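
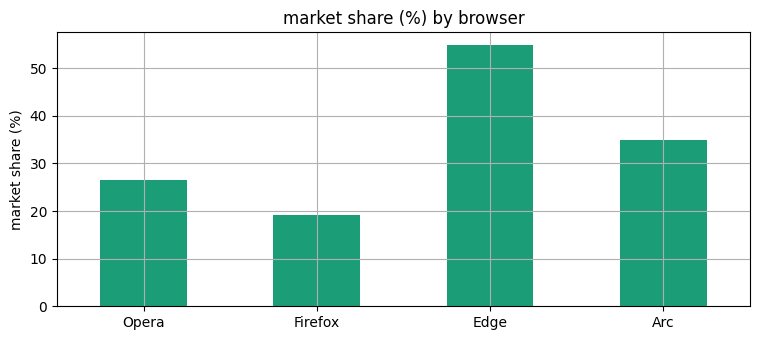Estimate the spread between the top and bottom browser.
Max Edge ≈ 55, min Firefox ≈ 20; range ≈ 35.

≈ 35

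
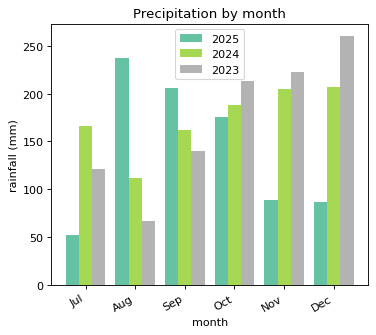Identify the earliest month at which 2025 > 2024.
Jul: 2025 ≈ 50 vs 2024 ≈ 175 (not yet); Aug: 2025 ≈ 225 vs 2024 ≈ 100 (first crossover).

Aug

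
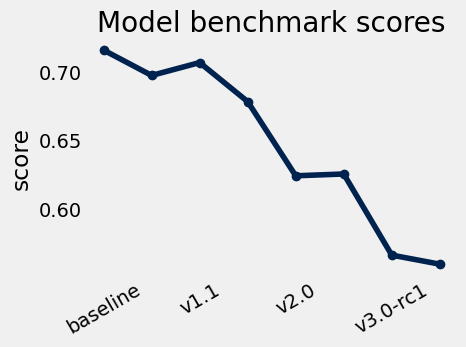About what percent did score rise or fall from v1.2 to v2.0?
≈ -8.8%

v1.2 ≈ 0.68, v2.0 ≈ 0.62; (0.62 − 0.68) / 0.68 ≈ -8.8%.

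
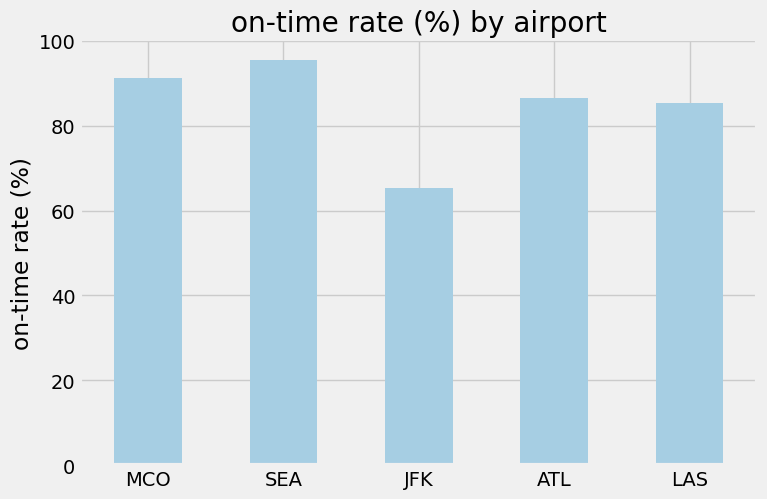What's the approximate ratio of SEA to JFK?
≈ 1.43×

SEA ≈ 100, JFK ≈ 70; 100/70 ≈ 1.43.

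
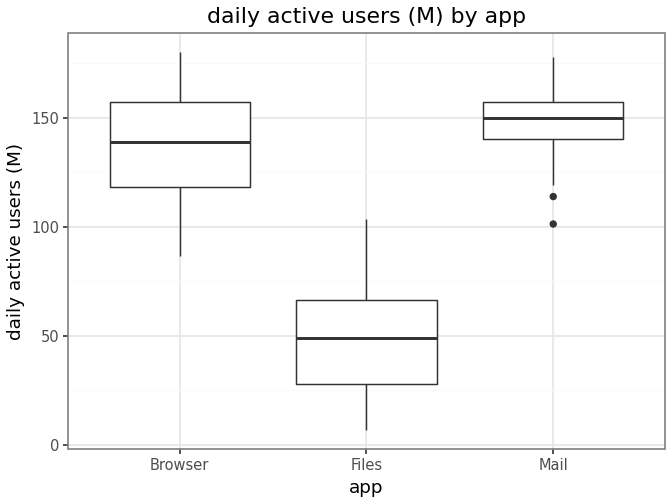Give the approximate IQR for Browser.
Q3 ≈ 160, Q1 ≈ 120; IQR ≈ 40.

≈ 40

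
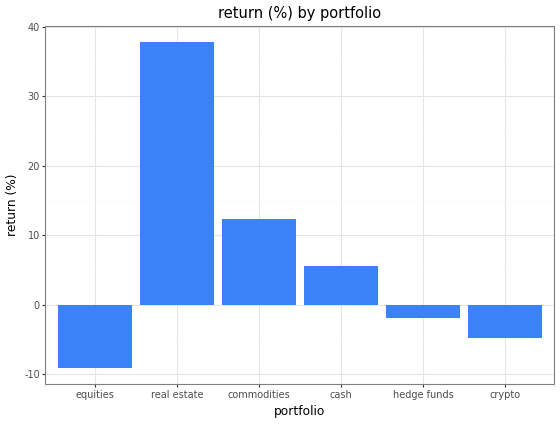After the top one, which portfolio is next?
commodities

Top 3: real estate ≈ 40, commodities ≈ 10, cash ≈ 5.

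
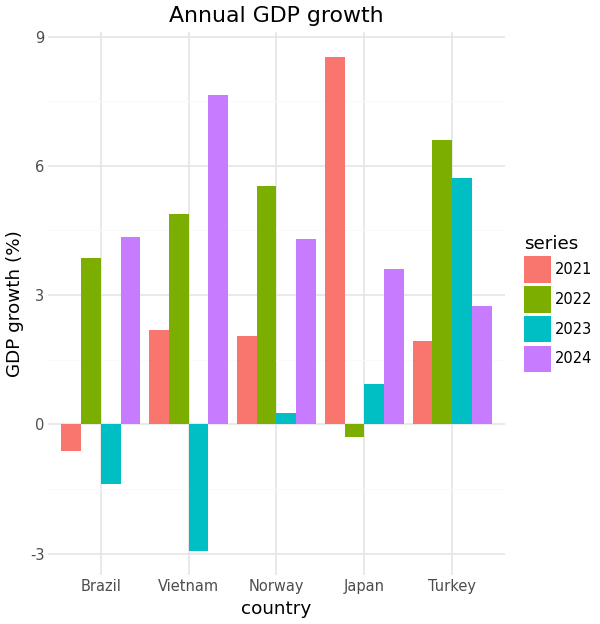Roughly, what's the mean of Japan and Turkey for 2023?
(1 + 6) / 2 ≈ 4.

≈ 4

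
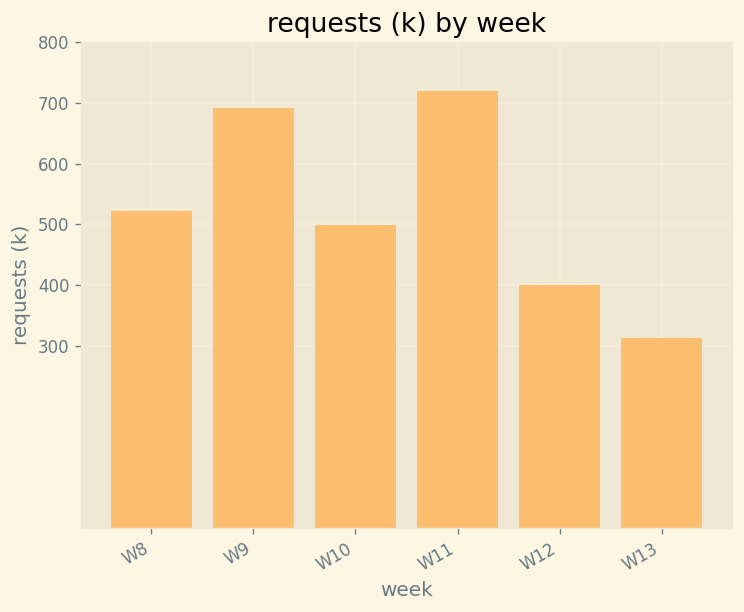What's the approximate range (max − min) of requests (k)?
≈ 400

Max W11 ≈ 700, min W13 ≈ 300; range ≈ 400.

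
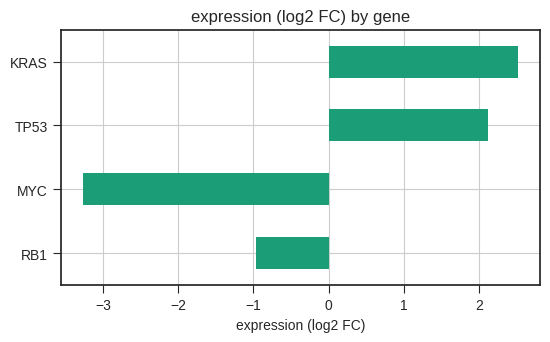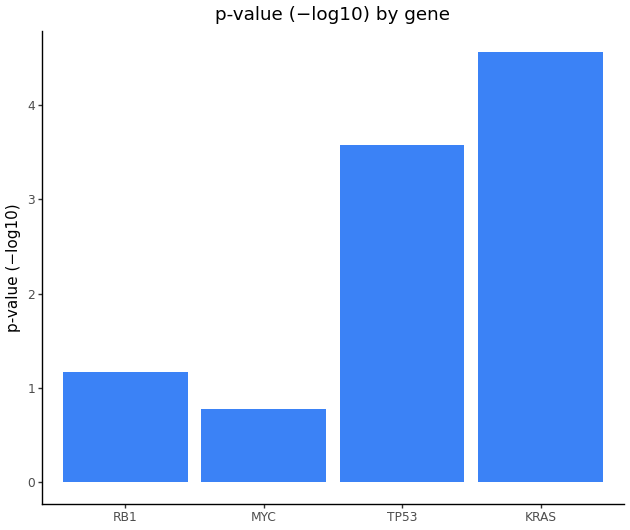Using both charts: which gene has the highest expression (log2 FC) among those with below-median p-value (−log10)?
Chart 2 median p-value (−log10) ≈ 2.5; below-median genes: RB1, MYC. Among those, RB1 has the highest expression (log2 FC) (≈ -1).

RB1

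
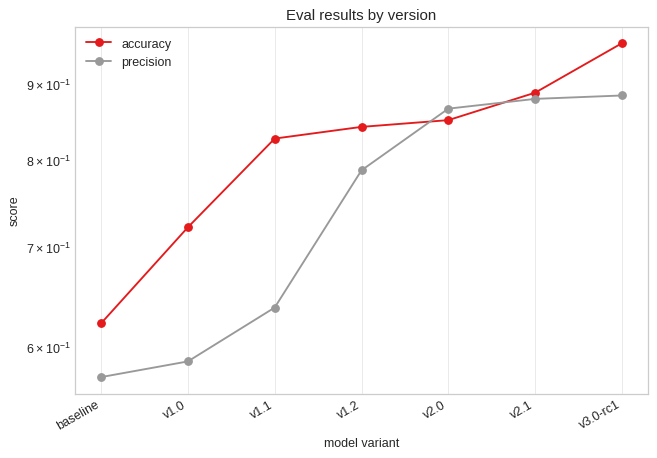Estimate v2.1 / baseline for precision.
≈ 1.64×

v2.1 ≈ 0.90, baseline ≈ 0.55; 0.90/0.55 ≈ 1.64.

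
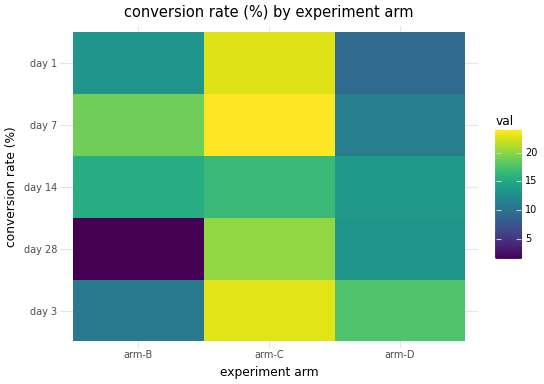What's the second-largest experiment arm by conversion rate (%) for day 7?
arm-B

Top 3 for day 7: arm-C ≈ 24, arm-B ≈ 20, arm-D ≈ 12.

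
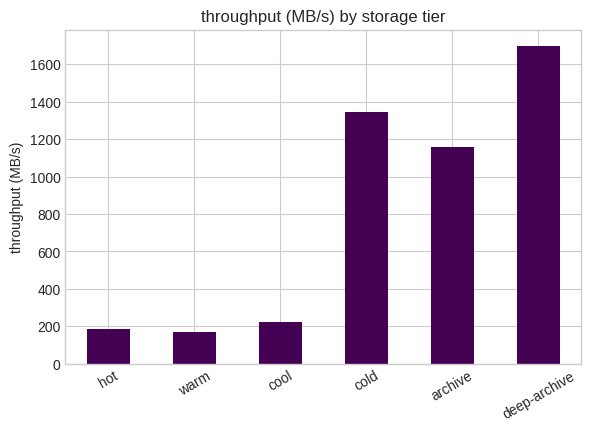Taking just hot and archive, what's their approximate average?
(200 + 1200) / 2 ≈ 700.

≈ 700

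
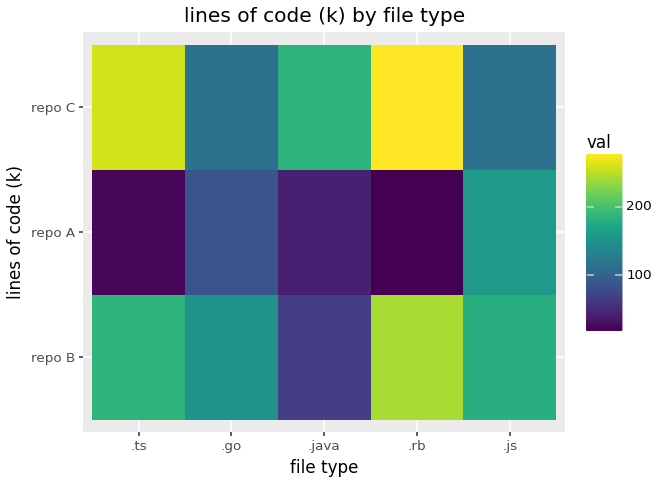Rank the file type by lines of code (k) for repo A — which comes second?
Top 3 for repo A: .js ≈ 150, .go ≈ 75, .java ≈ 50.

.go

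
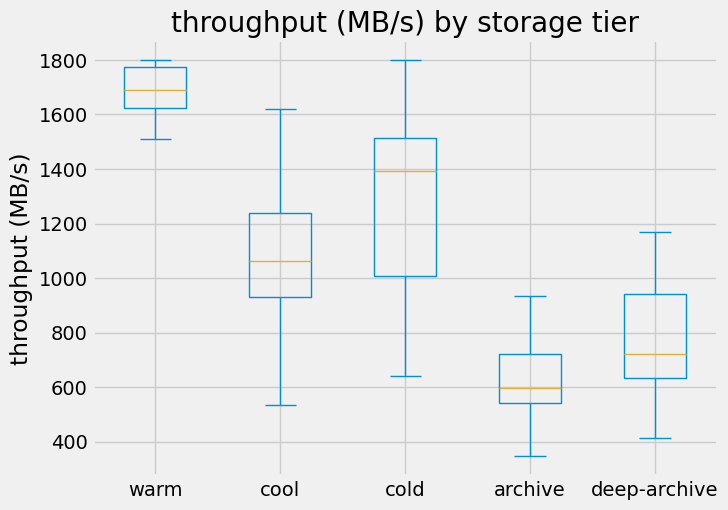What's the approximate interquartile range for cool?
Q3 ≈ 1200, Q1 ≈ 900; IQR ≈ 300.

≈ 300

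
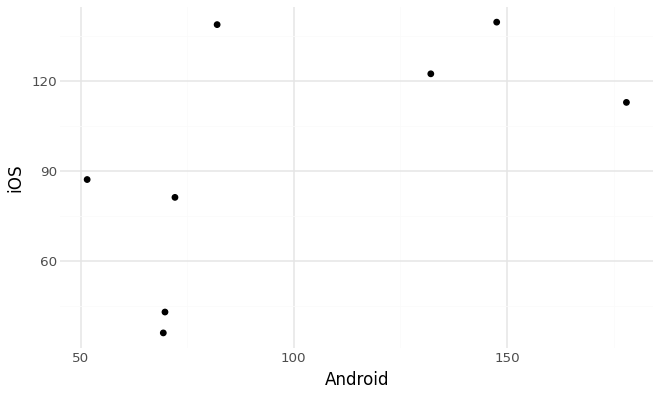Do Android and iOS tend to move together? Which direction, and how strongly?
Points are positively correlated; moderate (|r| ≈ 0.6).

positive, moderate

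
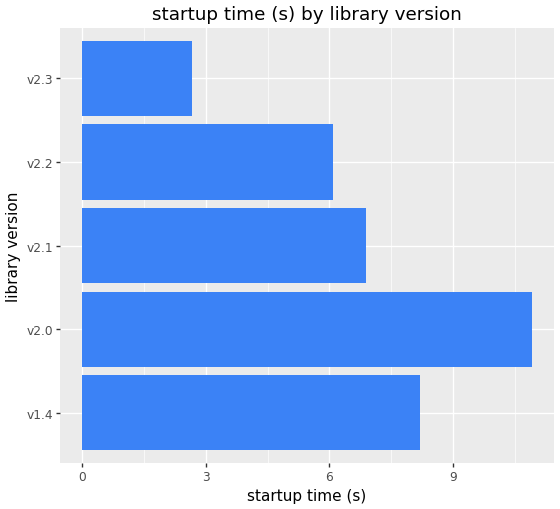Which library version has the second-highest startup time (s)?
v1.4

Top 3: v2.0 ≈ 11, v1.4 ≈ 8, v2.1 ≈ 7.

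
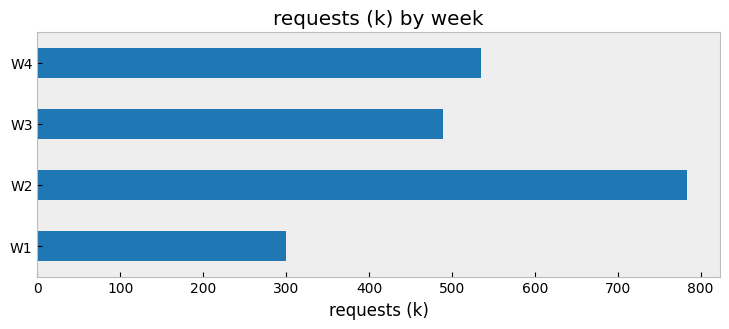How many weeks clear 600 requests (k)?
1

Above 600: W2.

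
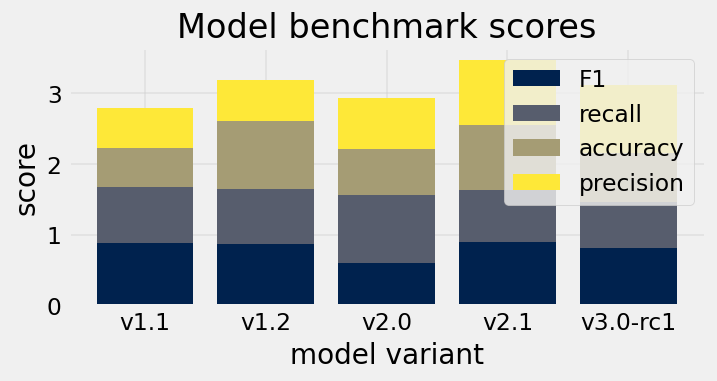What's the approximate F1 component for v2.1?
F1 top ≈ 1.0, bottom ≈ 0.0; segment ≈ 1.0.

≈ 1.0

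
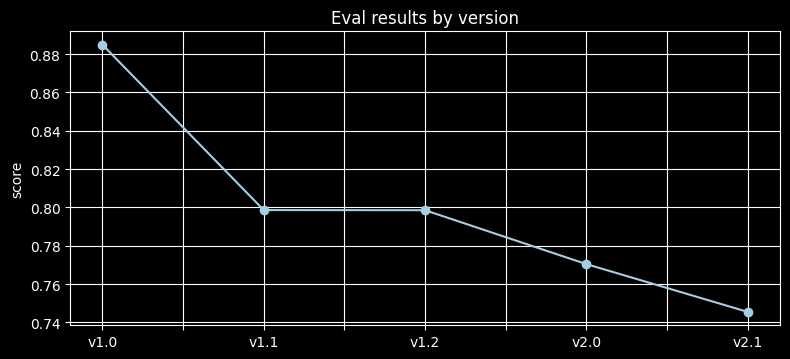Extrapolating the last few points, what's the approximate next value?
≈ 0.71

Last three: 0.80, 0.78, 0.74 → slope ≈ -0.03/step → next ≈ 0.71.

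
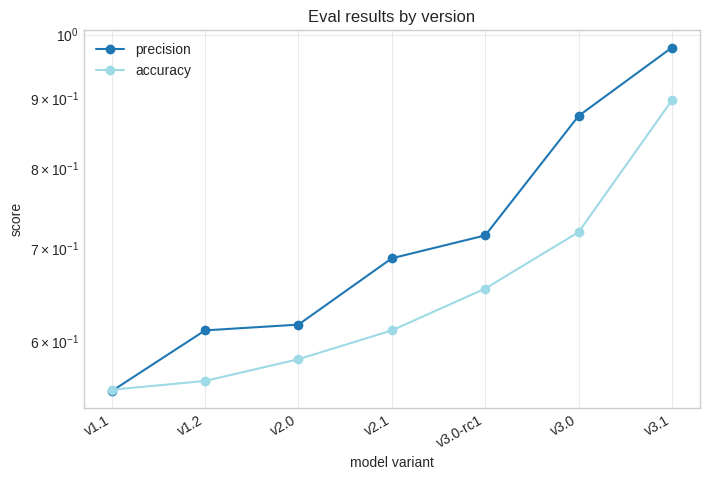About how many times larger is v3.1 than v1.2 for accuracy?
≈ 1.64×

v3.1 ≈ 0.90, v1.2 ≈ 0.55; 0.90/0.55 ≈ 1.64.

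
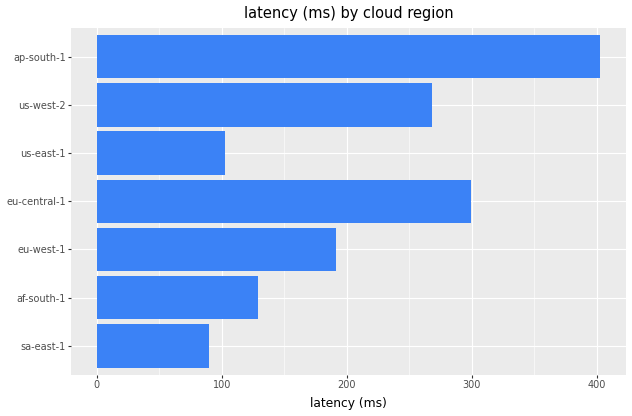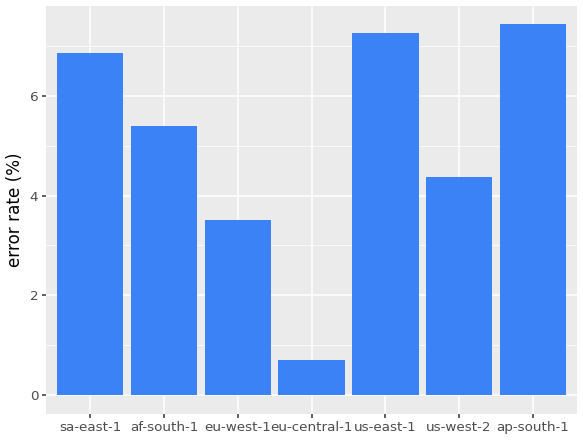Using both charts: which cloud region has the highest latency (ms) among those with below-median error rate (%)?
Chart 2 median error rate (%) ≈ 5; below-median cloud regions: eu-west-1, eu-central-1, us-west-2. Among those, eu-central-1 has the highest latency (ms) (≈ 300).

eu-central-1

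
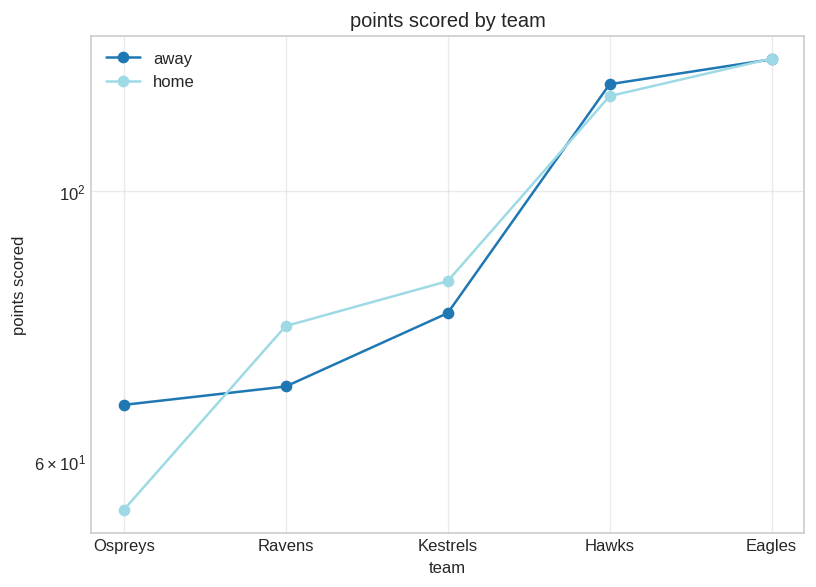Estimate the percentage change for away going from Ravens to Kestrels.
Ravens ≈ 70, Kestrels ≈ 80; (80 − 70) / 70 ≈ +14.3%.

≈ +14.3%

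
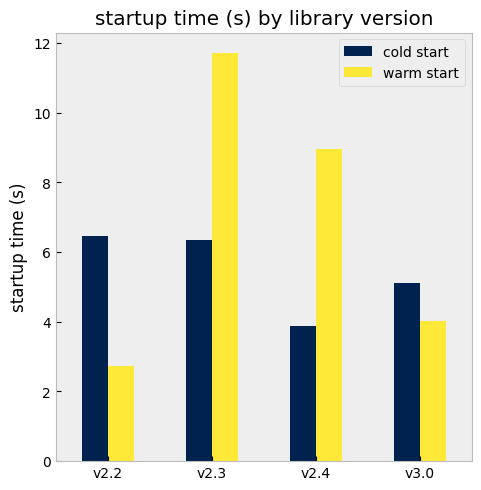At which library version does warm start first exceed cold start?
v2.3

v2.2: warm start ≈ 3 vs cold start ≈ 6 (not yet); v2.3: warm start ≈ 12 vs cold start ≈ 6 (first crossover).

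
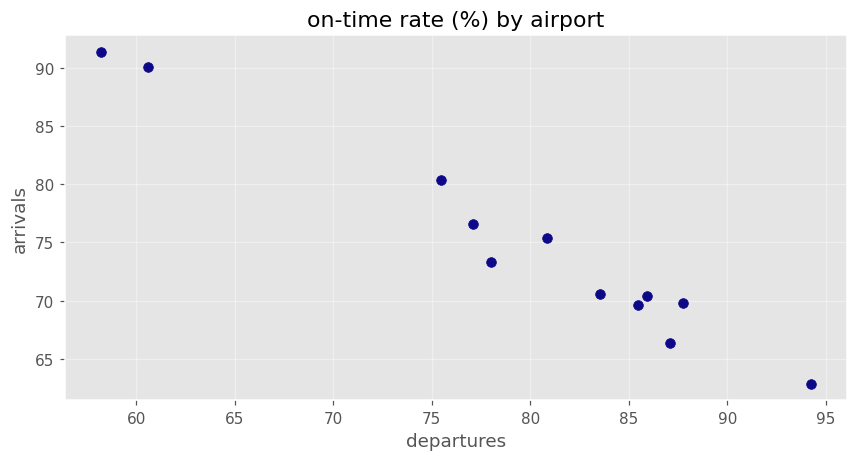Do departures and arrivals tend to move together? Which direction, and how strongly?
negative, strong

Points are negatively correlated; strong (|r| ≈ 1.0).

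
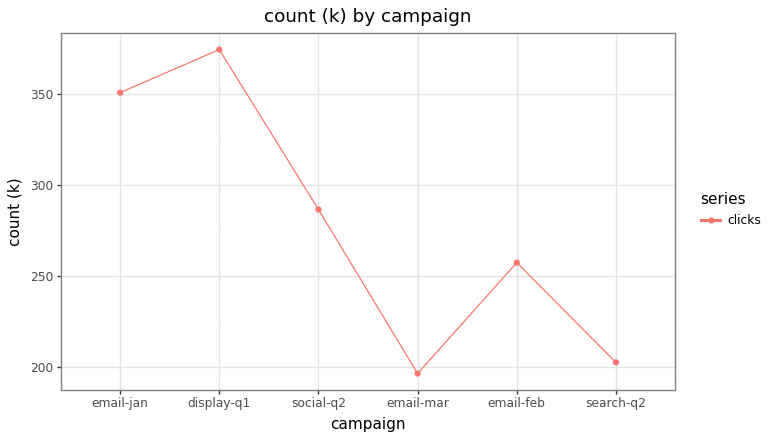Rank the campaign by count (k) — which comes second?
Top 3: display-q1 ≈ 380, email-jan ≈ 360, social-q2 ≈ 280.

email-jan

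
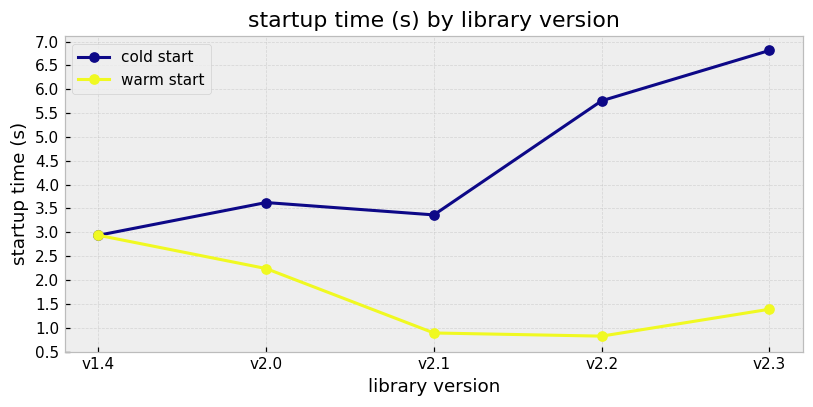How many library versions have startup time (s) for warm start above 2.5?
1

Above 2.5: v1.4.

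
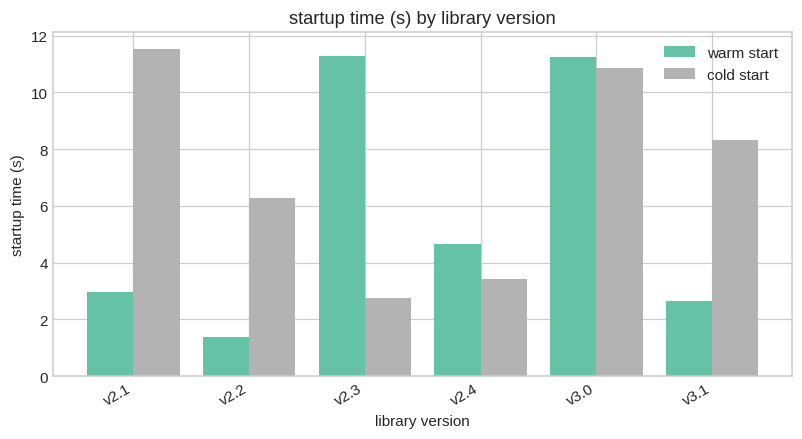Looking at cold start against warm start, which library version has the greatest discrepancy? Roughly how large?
v2.1: cold start ≈ 12, warm start ≈ 3 → gap ≈ 9. Next-largest (v2.3) is only ≈ 8.

v2.1, ≈ 9 s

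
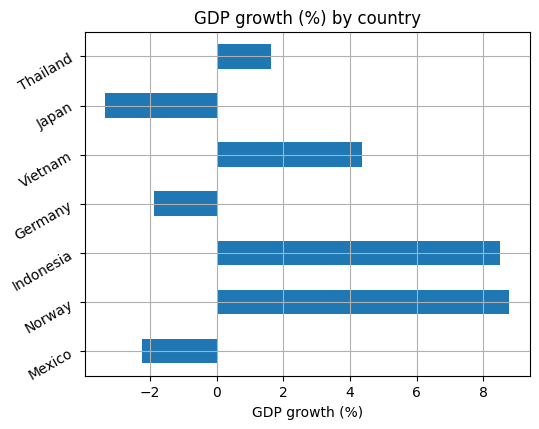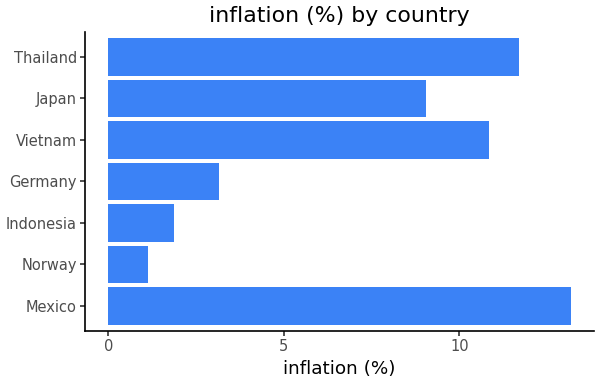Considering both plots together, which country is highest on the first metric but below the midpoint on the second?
Chart 2 median inflation (%) ≈ 10; below-median countries: Norway, Indonesia, Germany. Among those, Norway has the highest GDP growth (%) (≈ 9).

Norway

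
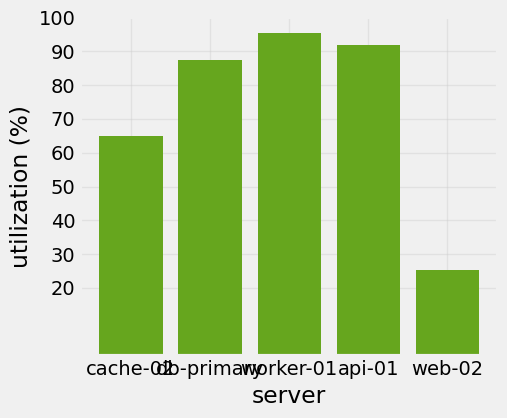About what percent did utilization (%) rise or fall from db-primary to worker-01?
≈ +11.1%

db-primary ≈ 90, worker-01 ≈ 100; (100 − 90) / 90 ≈ +11.1%.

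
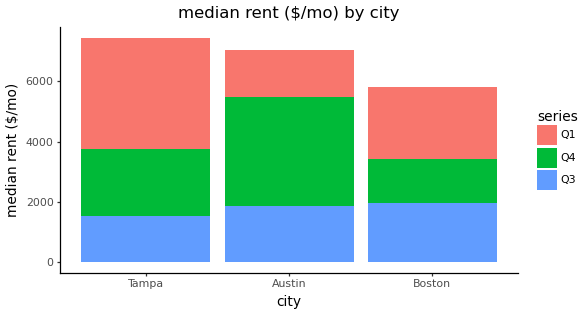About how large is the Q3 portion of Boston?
≈ 2000

Q3 top ≈ 2000, bottom ≈ 0; segment ≈ 2000.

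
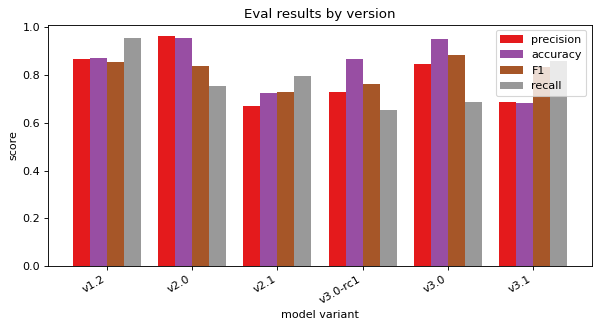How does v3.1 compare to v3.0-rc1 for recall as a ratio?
≈ 1.29×

v3.1 ≈ 0.9, v3.0-rc1 ≈ 0.7; 0.9/0.7 ≈ 1.29.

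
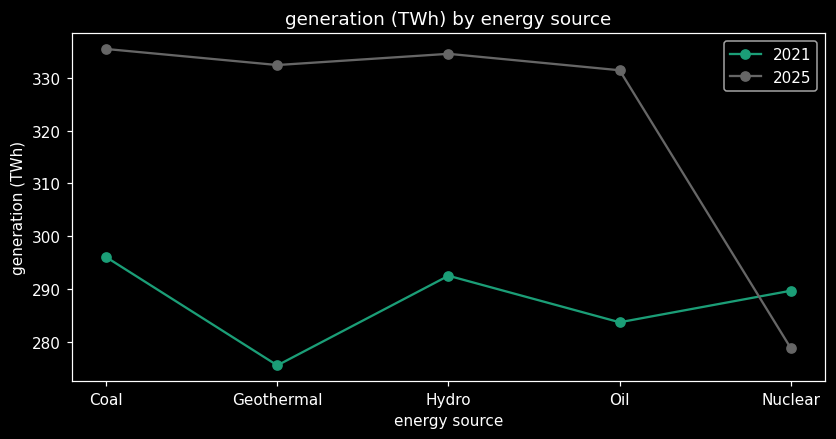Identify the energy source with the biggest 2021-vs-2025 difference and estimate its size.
Geothermal, ≈ 55 TWh

Geothermal: 2021 ≈ 275, 2025 ≈ 330 → gap ≈ 55. Next-largest (Oil) is only ≈ 45.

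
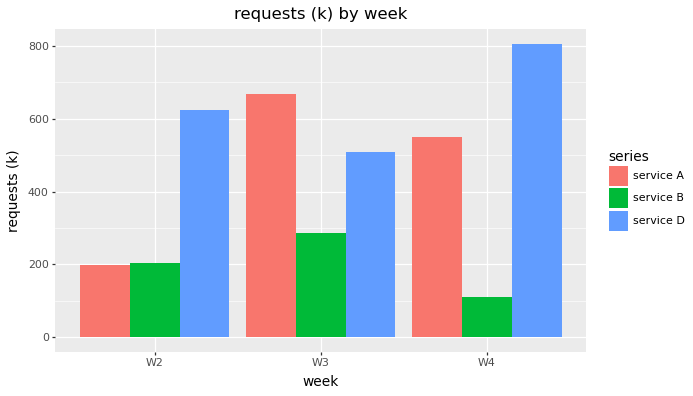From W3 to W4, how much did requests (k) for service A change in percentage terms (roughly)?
W3 ≈ 700, W4 ≈ 600; (600 − 700) / 700 ≈ -14.3%.

≈ -14.3%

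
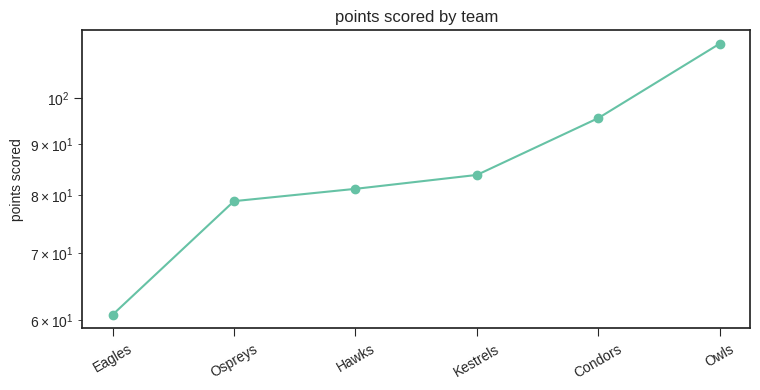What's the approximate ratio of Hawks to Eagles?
≈ 1.33×

Hawks ≈ 80, Eagles ≈ 60; 80/60 ≈ 1.33.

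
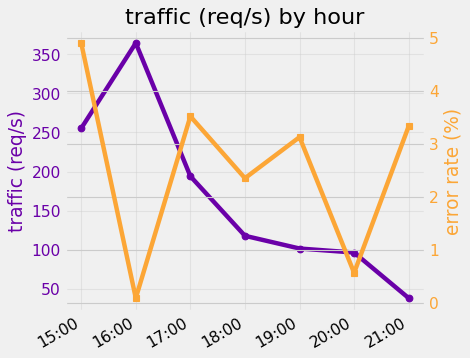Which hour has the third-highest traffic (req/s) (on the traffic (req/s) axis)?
17:00

Top 4 (on the traffic (req/s) axis): 16:00 ≈ 350, 15:00 ≈ 250, 17:00 ≈ 200, 18:00 ≈ 100.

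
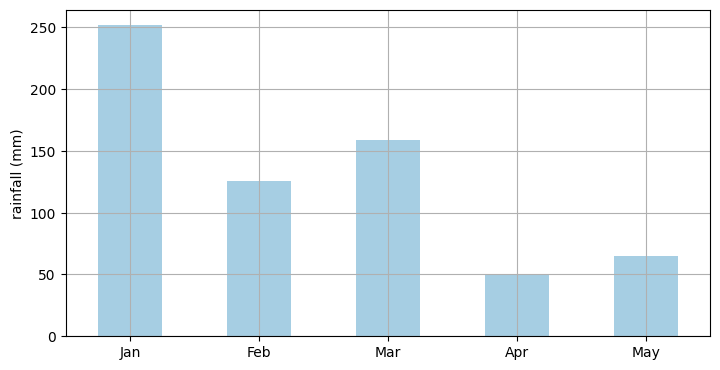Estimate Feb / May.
≈ 1.67×

Feb ≈ 125, May ≈ 75; 125/75 ≈ 1.67.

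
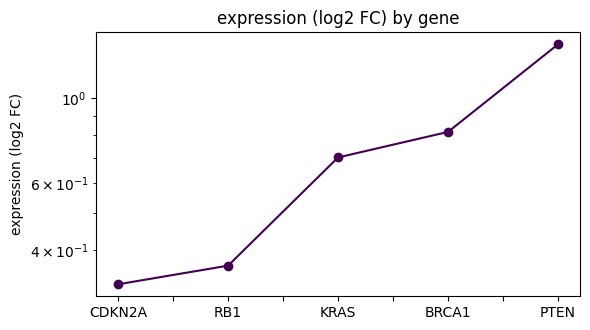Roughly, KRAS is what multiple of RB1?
KRAS ≈ 0.7, RB1 ≈ 0.4; 0.7/0.4 ≈ 1.75.

≈ 1.75×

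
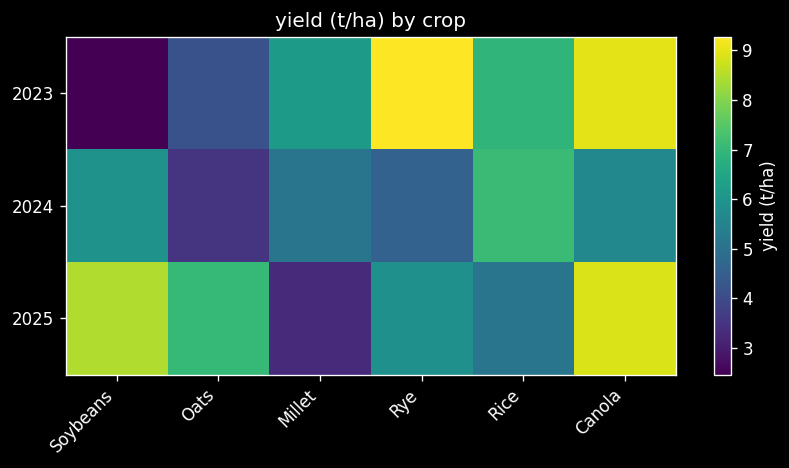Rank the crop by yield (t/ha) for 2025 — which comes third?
Top 4 for 2025: Canola ≈ 9, Soybeans ≈ 8, Oats ≈ 7, Rye ≈ 6.

Oats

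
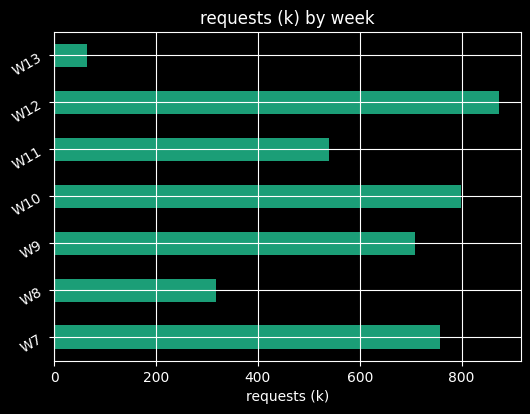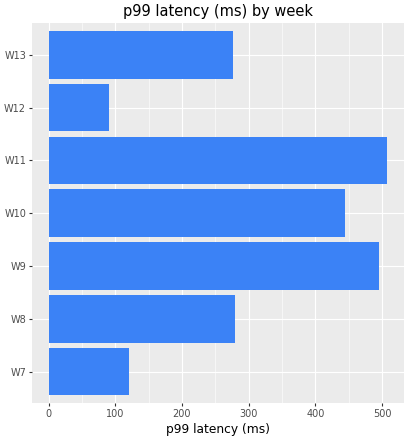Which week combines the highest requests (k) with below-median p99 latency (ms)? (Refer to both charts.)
W12

Chart 2 median p99 latency (ms) ≈ 300; below-median weeks: W7, W12, W13. Among those, W12 has the highest requests (k) (≈ 900).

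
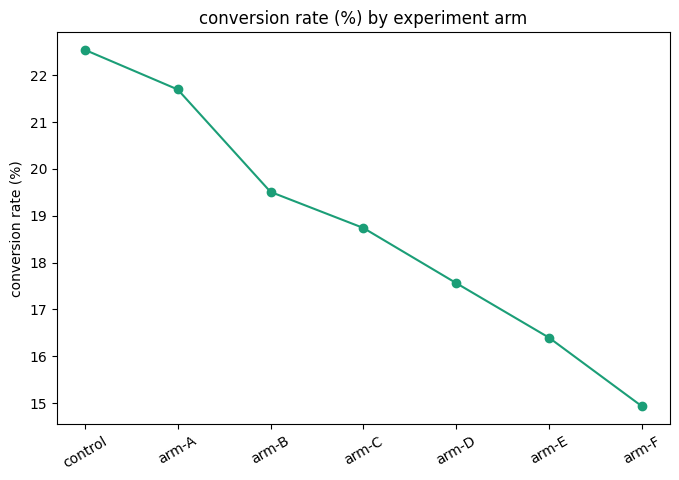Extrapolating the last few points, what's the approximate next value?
Last three: 18, 16, 15 → slope ≈ -1.5/step → next ≈ 13.5.

≈ 13.5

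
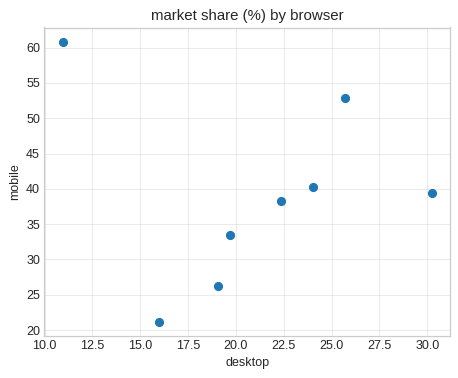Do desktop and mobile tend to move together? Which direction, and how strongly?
no clear correlation

Points are roughly uncorrelated; weak (|r| ≈ 0.0).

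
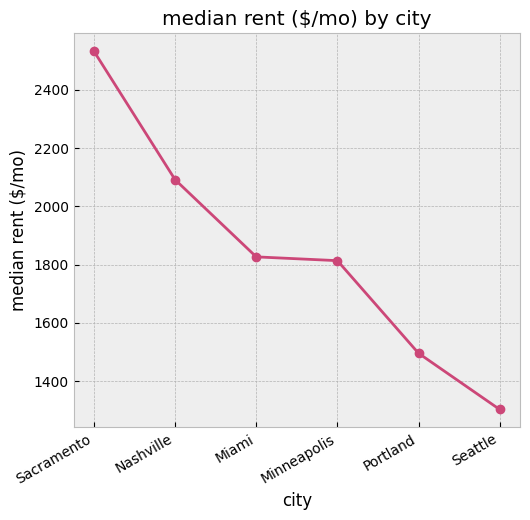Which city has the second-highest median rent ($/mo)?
Nashville

Top 3: Sacramento ≈ 2600, Nashville ≈ 2000, Miami ≈ 1800.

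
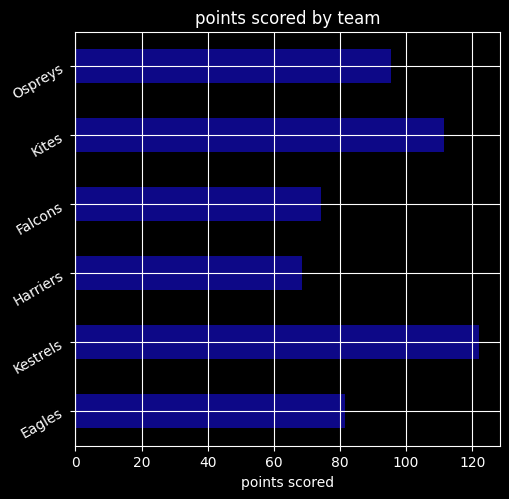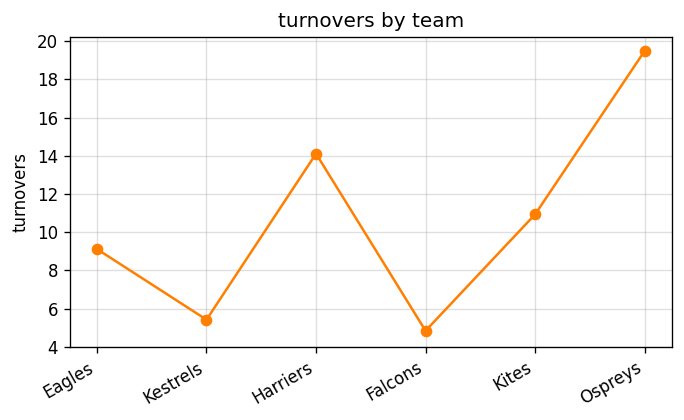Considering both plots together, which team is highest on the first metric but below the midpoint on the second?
Chart 2 median turnovers ≈ 10; below-median teams: Eagles, Kestrels, Falcons. Among those, Kestrels has the highest points scored (≈ 120).

Kestrels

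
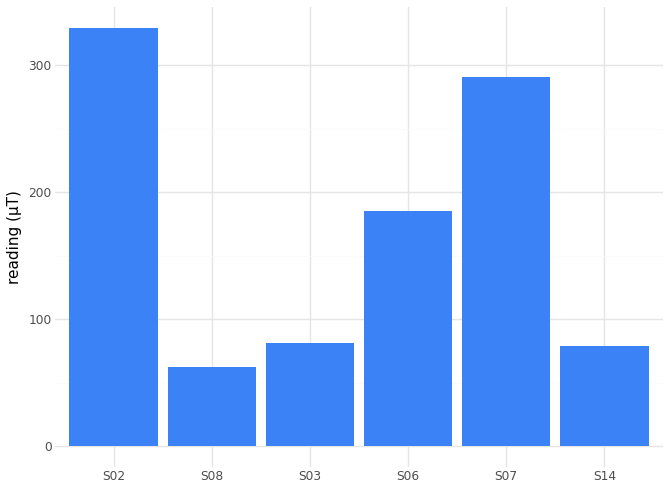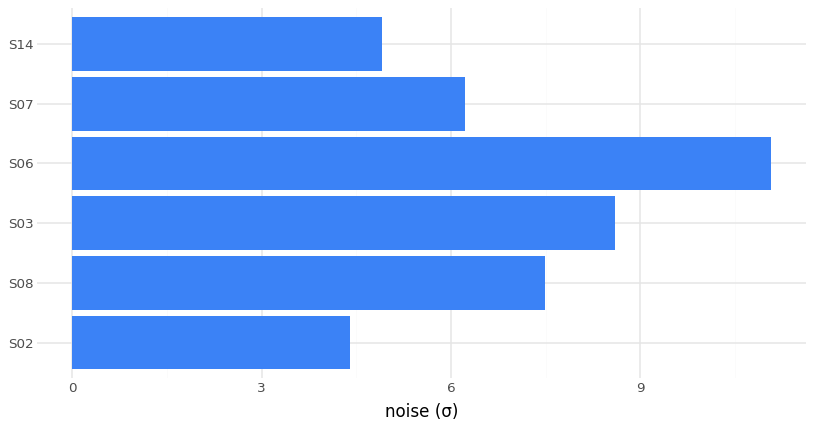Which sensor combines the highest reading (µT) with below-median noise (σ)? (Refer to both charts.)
Chart 2 median noise (σ) ≈ 6; below-median sensors: S02, S07, S14. Among those, S02 has the highest reading (µT) (≈ 350).

S02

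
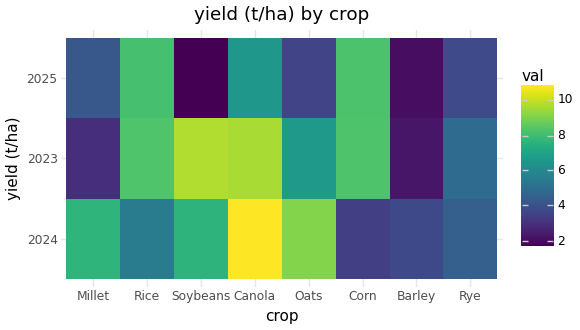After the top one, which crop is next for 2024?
Oats

Top 3 for 2024: Canola ≈ 11, Oats ≈ 9, Millet ≈ 8.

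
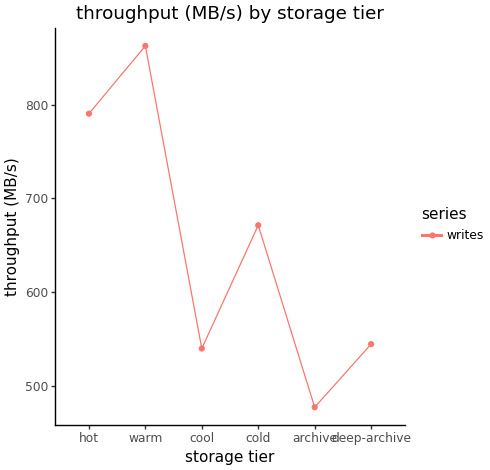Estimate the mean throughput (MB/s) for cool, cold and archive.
≈ 567

(550 + 650 + 500) / 3 ≈ 567.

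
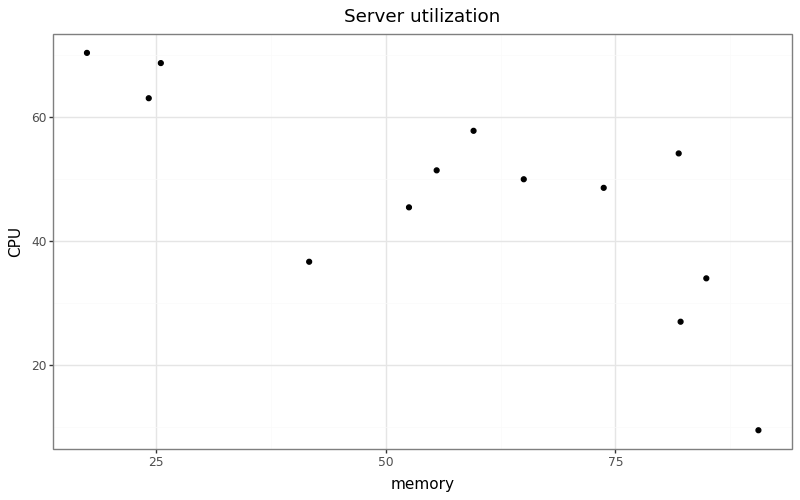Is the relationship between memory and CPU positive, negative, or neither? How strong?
negative, strong

Points are negatively correlated; strong (|r| ≈ 0.8).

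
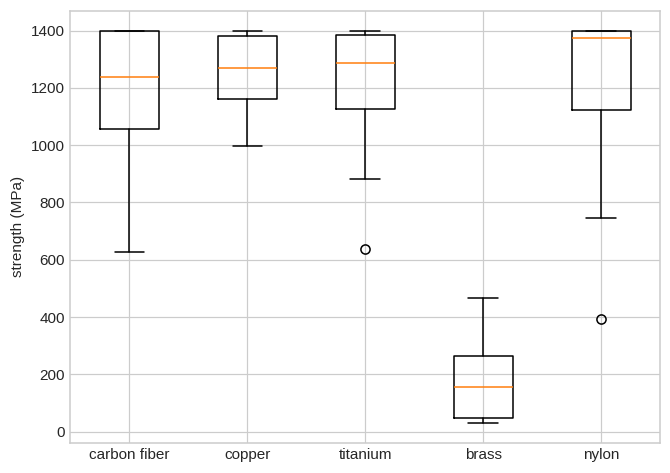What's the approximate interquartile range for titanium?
≈ 300

Q3 ≈ 1400, Q1 ≈ 1100; IQR ≈ 300.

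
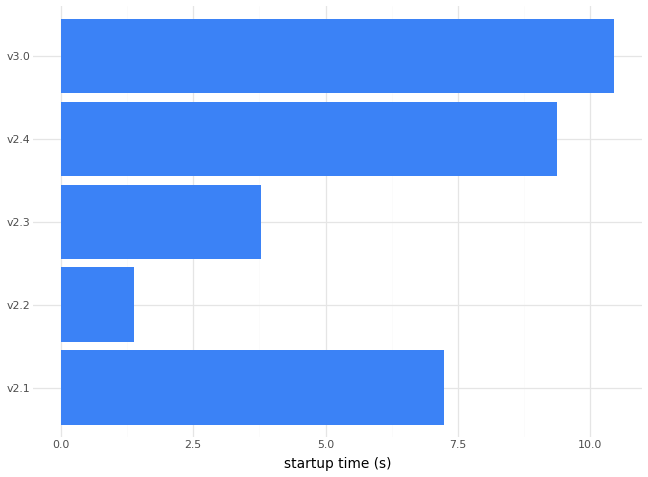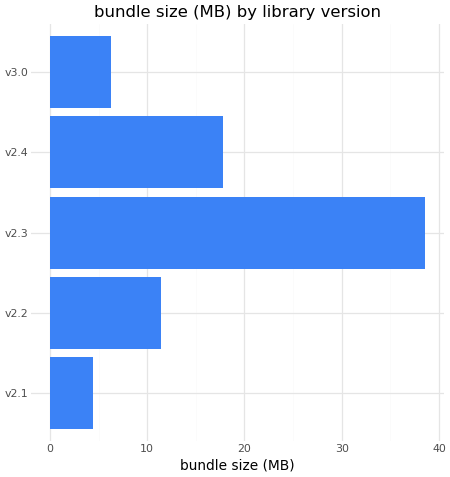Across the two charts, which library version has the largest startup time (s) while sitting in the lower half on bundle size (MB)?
Chart 2 median bundle size (MB) ≈ 10; below-median library versions: v2.1, v3.0. Among those, v3.0 has the highest startup time (s) (≈ 10).

v3.0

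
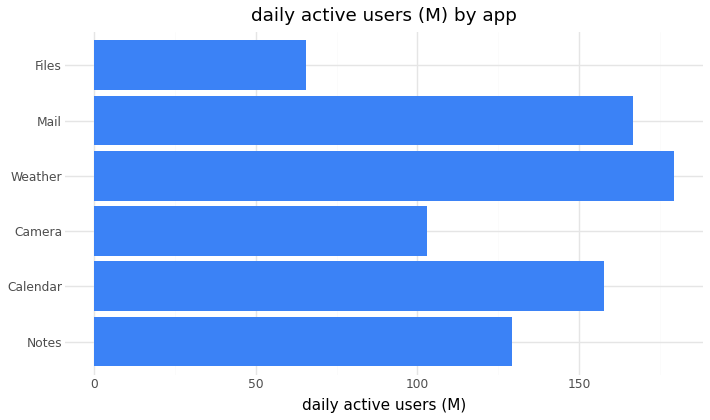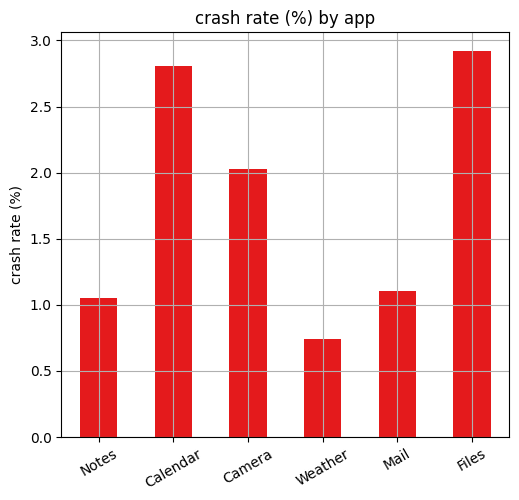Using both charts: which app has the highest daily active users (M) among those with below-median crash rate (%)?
Chart 2 median crash rate (%) ≈ 1.5; below-median apps: Notes, Weather, Mail. Among those, Weather has the highest daily active users (M) (≈ 180).

Weather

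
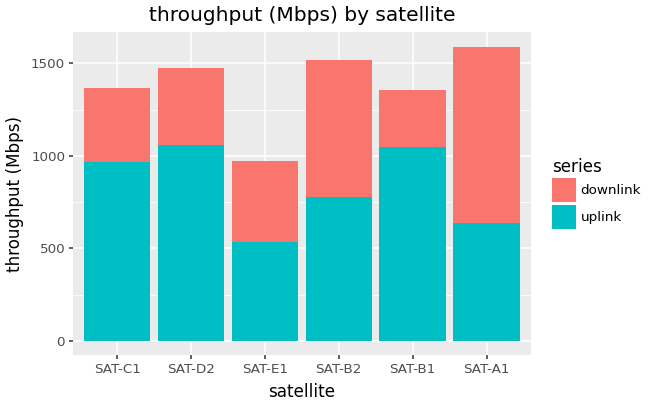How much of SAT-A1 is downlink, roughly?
downlink top ≈ 1600, bottom ≈ 600; segment ≈ 1000.

≈ 1000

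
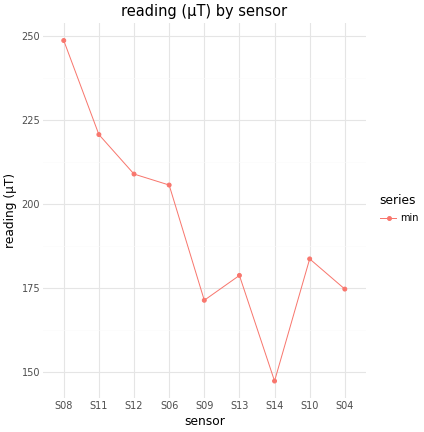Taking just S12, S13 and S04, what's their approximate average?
≈ 187

(210 + 180 + 170) / 3 ≈ 187.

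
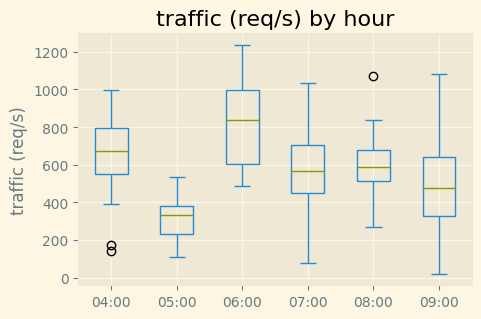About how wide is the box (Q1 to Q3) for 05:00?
≈ 150

Q3 ≈ 400, Q1 ≈ 250; IQR ≈ 150.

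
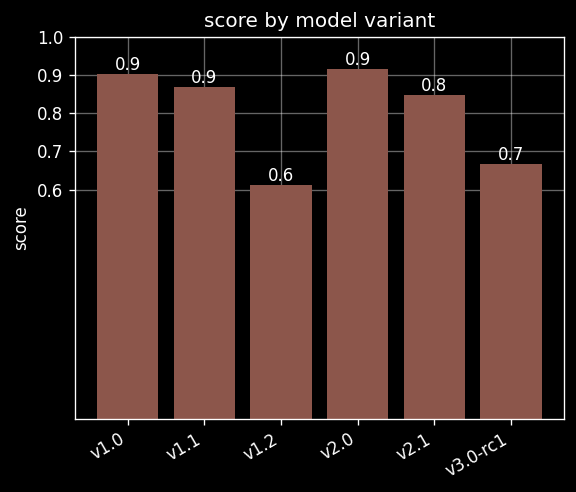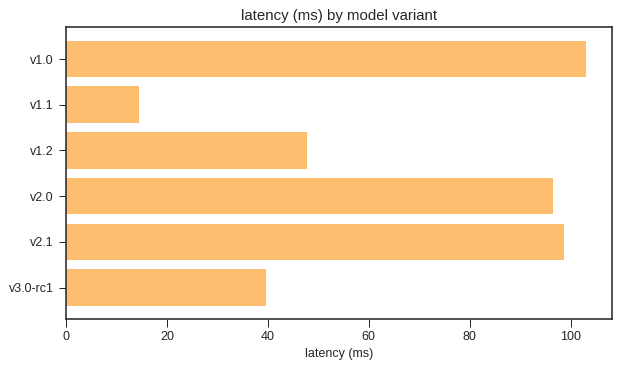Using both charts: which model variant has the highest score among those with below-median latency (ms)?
Chart 2 median latency (ms) ≈ 70; below-median model variants: v1.1, v1.2, v3.0-rc1. Among those, v1.1 has the highest score (≈ 0.9).

v1.1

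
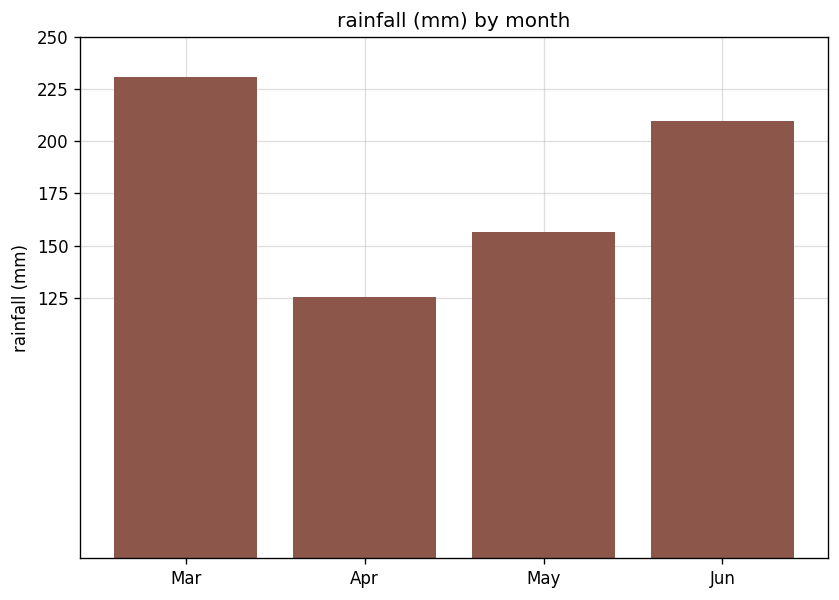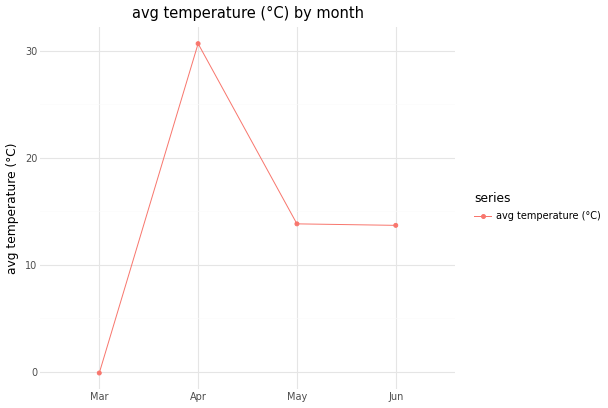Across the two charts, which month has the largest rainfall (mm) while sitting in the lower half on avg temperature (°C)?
Mar

Chart 2 median avg temperature (°C) ≈ 15; below-median months: Mar, Jun. Among those, Mar has the highest rainfall (mm) (≈ 225).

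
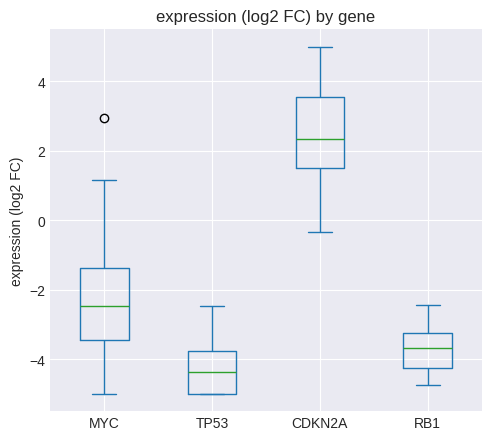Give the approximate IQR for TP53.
≈ 1

Q3 ≈ -4, Q1 ≈ -5; IQR ≈ 1.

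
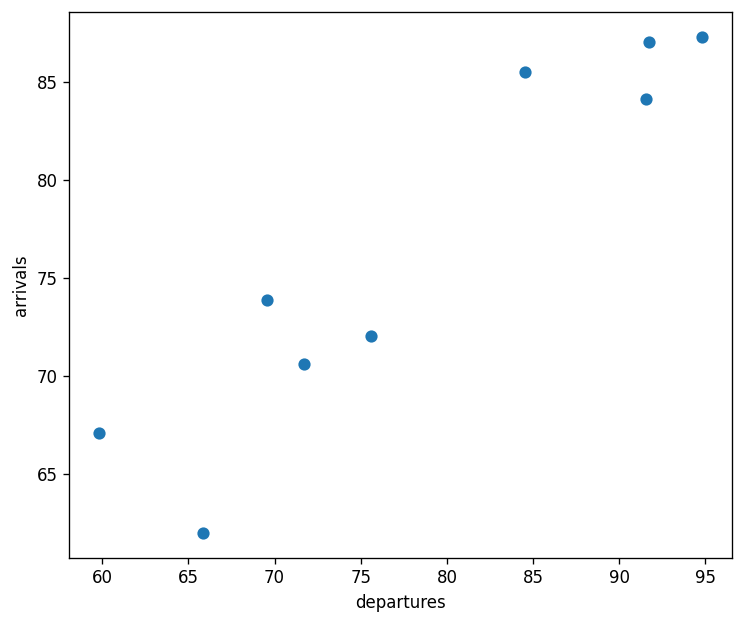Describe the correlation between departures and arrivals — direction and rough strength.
positive, strong

Points are positively correlated; strong (|r| ≈ 0.9).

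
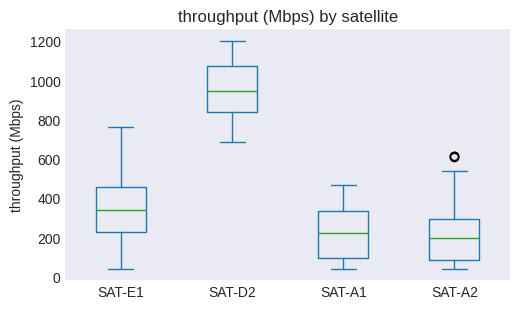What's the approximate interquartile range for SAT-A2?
Q3 ≈ 300, Q1 ≈ 100; IQR ≈ 200.

≈ 200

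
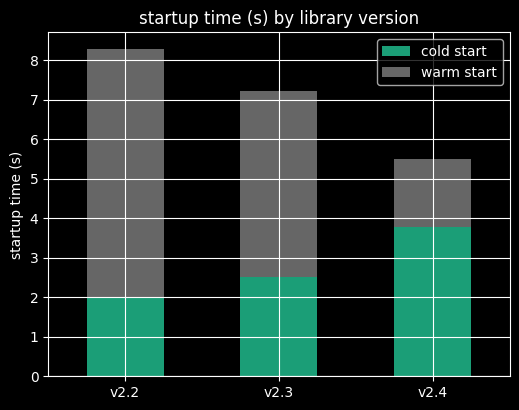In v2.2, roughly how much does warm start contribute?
≈ 6

warm start top ≈ 8, bottom ≈ 2; segment ≈ 6.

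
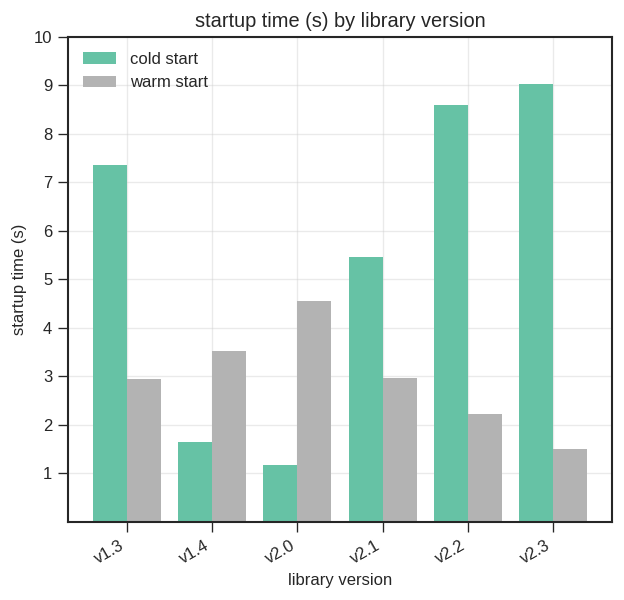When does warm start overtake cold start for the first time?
v1.3: warm start ≈ 3 vs cold start ≈ 7 (not yet); v1.4: warm start ≈ 4 vs cold start ≈ 2 (first crossover).

v1.4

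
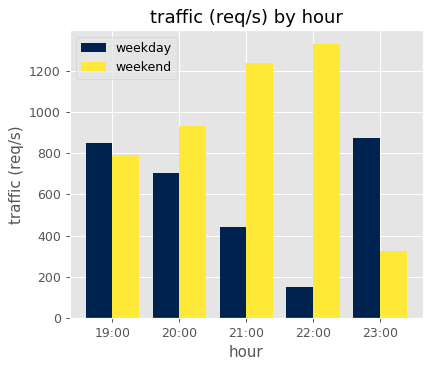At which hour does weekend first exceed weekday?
20:00

19:00: weekend ≈ 800 vs weekday ≈ 800 (not yet); 20:00: weekend ≈ 1000 vs weekday ≈ 800 (first crossover).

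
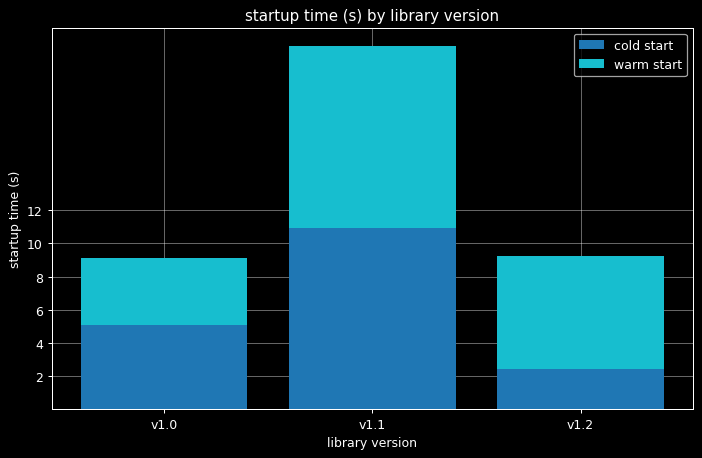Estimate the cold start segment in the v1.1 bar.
≈ 10

cold start top ≈ 10, bottom ≈ 0; segment ≈ 10.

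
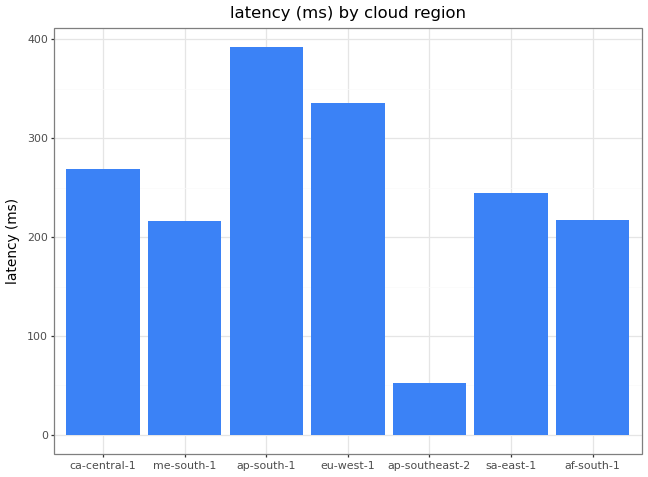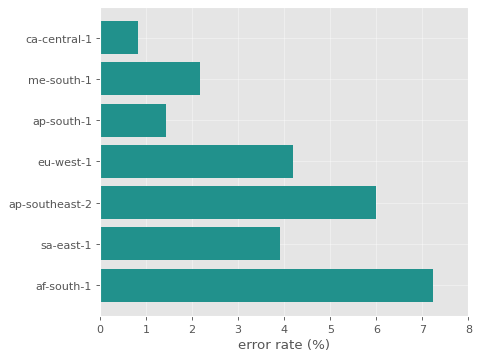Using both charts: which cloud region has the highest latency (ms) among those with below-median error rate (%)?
ap-south-1

Chart 2 median error rate (%) ≈ 4; below-median cloud regions: ca-central-1, me-south-1, ap-south-1. Among those, ap-south-1 has the highest latency (ms) (≈ 400).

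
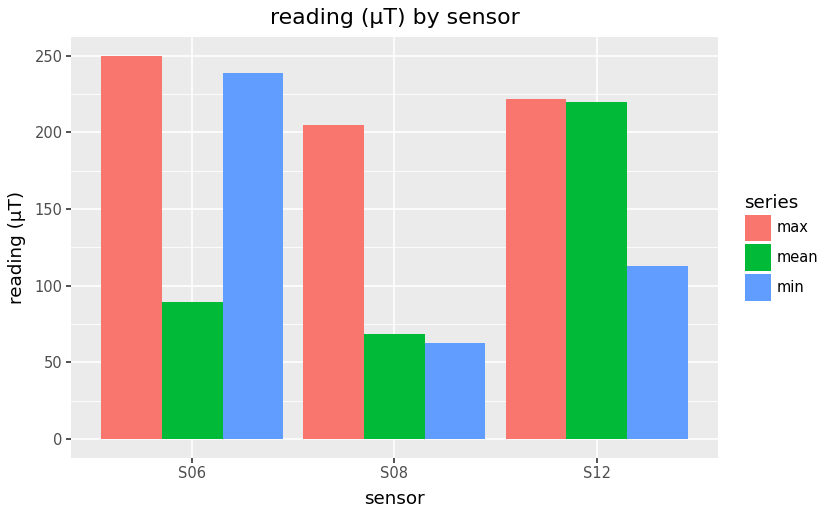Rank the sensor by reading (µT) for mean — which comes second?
S06

Top 3 for mean: S12 ≈ 225, S06 ≈ 100, S08 ≈ 75.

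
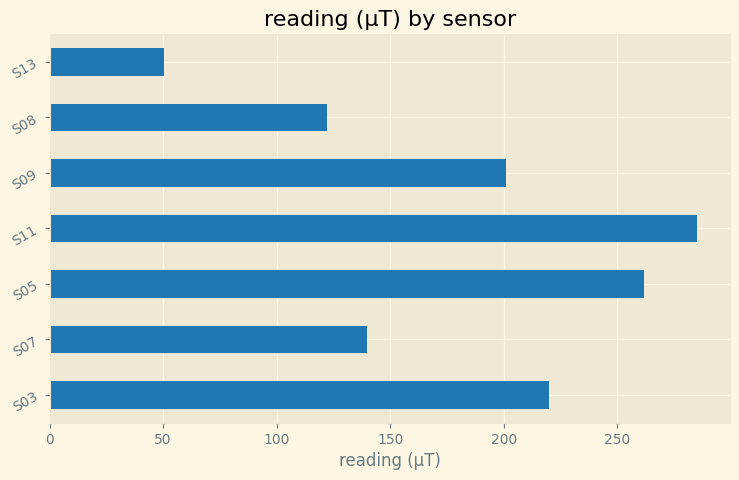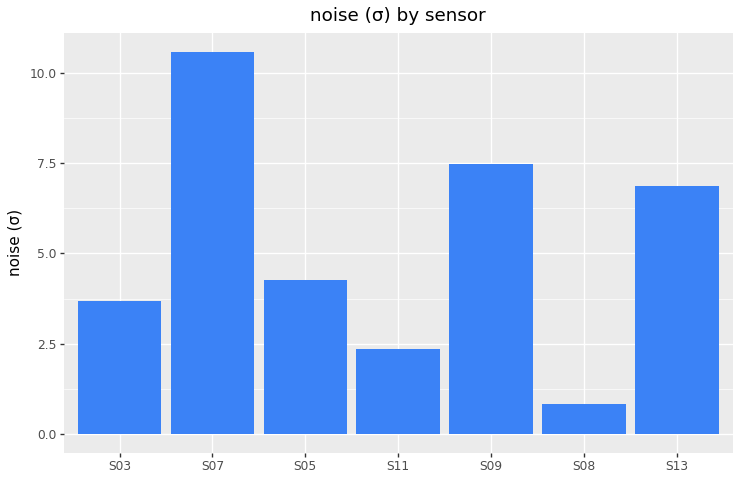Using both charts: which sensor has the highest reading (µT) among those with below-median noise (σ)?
S11

Chart 2 median noise (σ) ≈ 4; below-median sensors: S03, S11, S08. Among those, S11 has the highest reading (µT) (≈ 300).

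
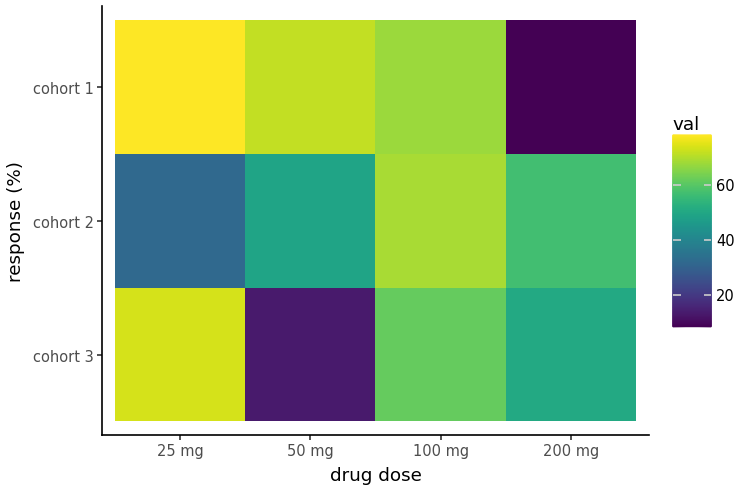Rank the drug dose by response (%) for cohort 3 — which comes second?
100 mg

Top 3 for cohort 3: 25 mg ≈ 70, 100 mg ≈ 60, 200 mg ≈ 50.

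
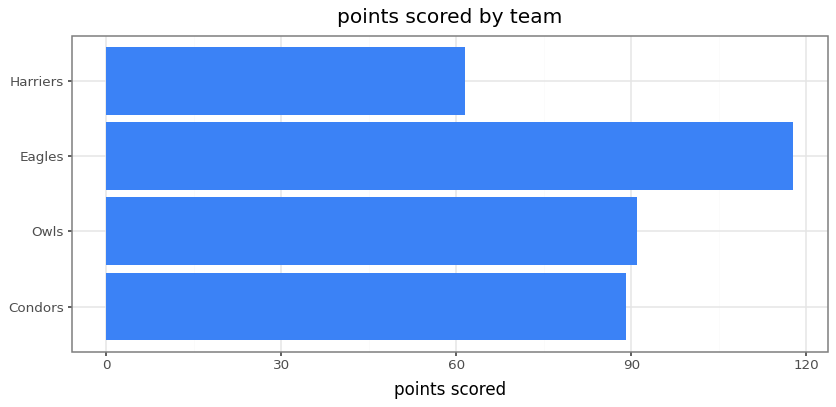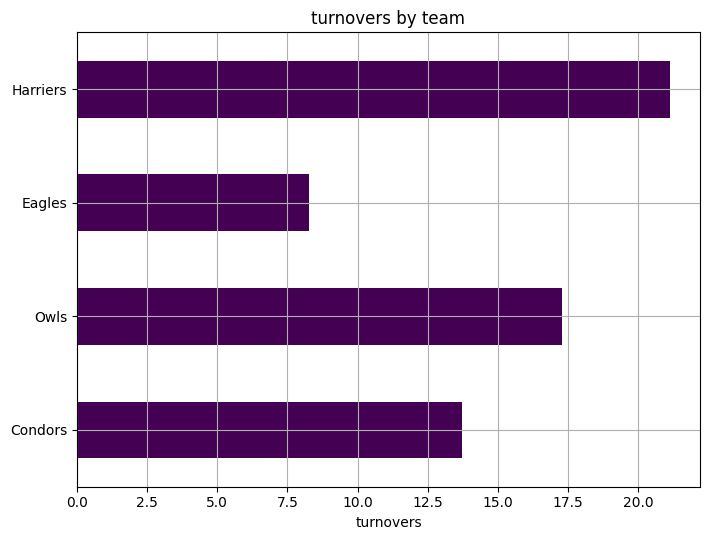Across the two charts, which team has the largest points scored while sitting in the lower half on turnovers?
Chart 2 median turnovers ≈ 16; below-median teams: Condors, Eagles. Among those, Eagles has the highest points scored (≈ 120).

Eagles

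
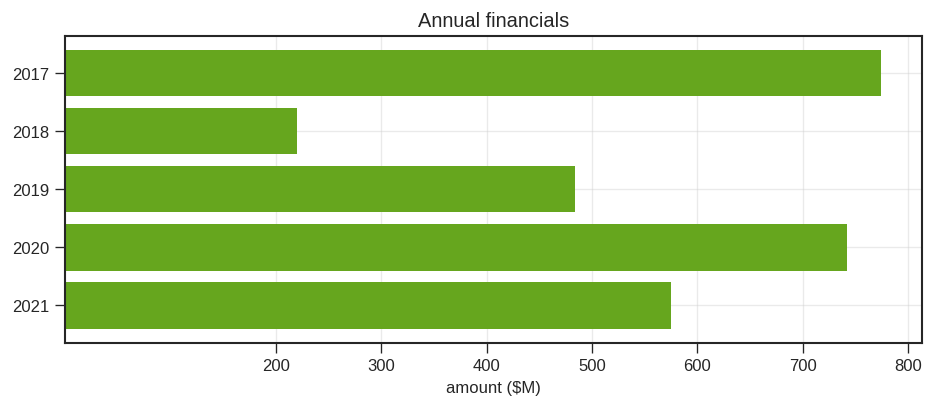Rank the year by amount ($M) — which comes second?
Top 3: 2017 ≈ 800, 2020 ≈ 700, 2021 ≈ 600.

2020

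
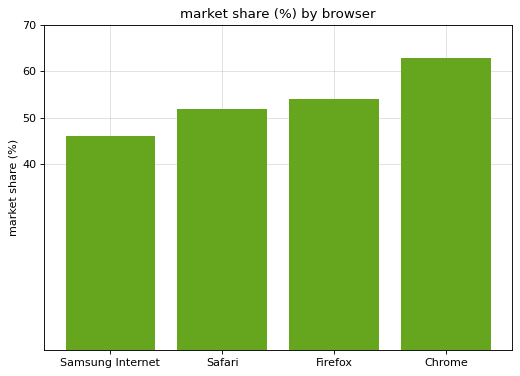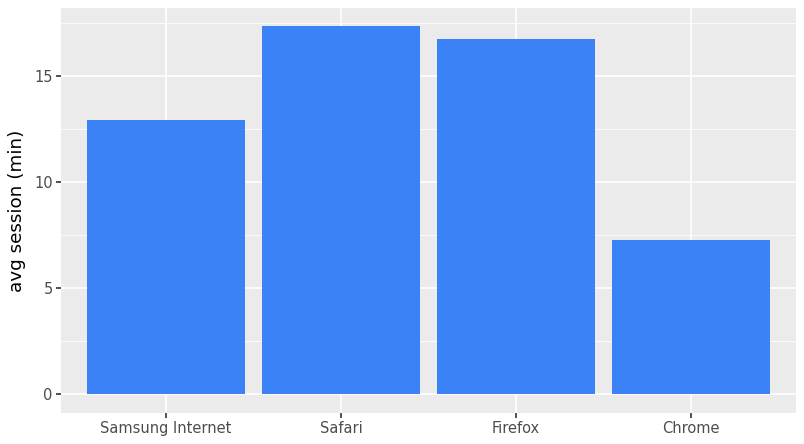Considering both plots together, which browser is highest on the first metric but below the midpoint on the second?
Chrome

Chart 2 median avg session (min) ≈ 14; below-median browsers: Samsung Internet, Chrome. Among those, Chrome has the highest market share (%) (≈ 60).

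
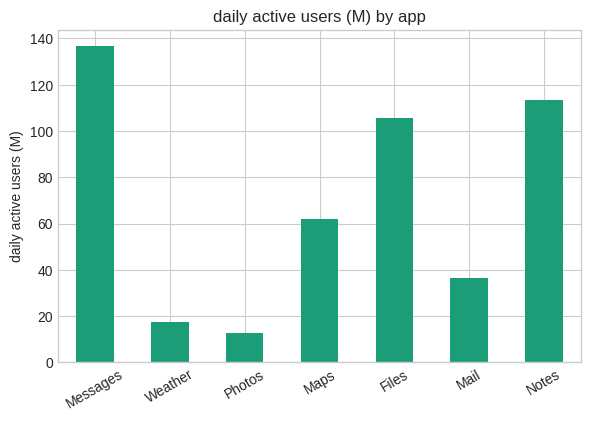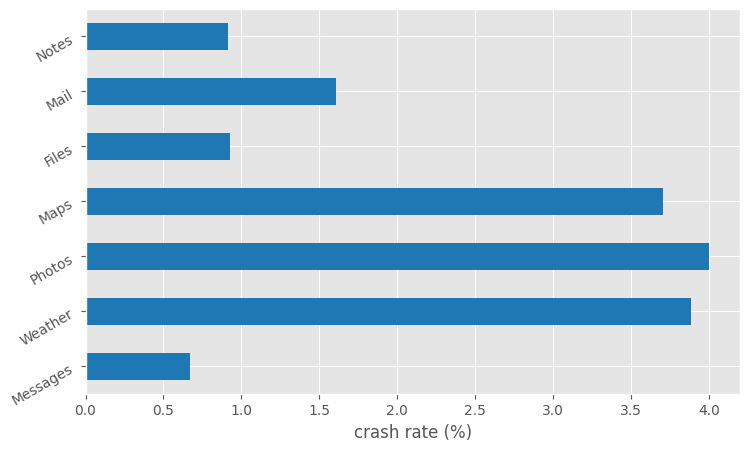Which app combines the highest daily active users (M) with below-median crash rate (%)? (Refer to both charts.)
Chart 2 median crash rate (%) ≈ 1.5; below-median apps: Messages, Files, Notes. Among those, Messages has the highest daily active users (M) (≈ 140).

Messages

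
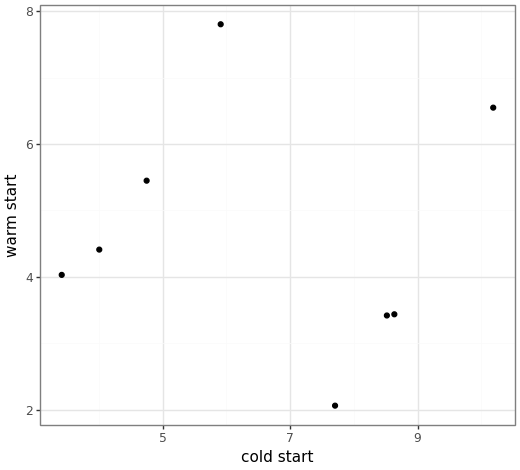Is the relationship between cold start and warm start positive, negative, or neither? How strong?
no clear correlation

Points are roughly uncorrelated; weak (|r| ≈ 0.1).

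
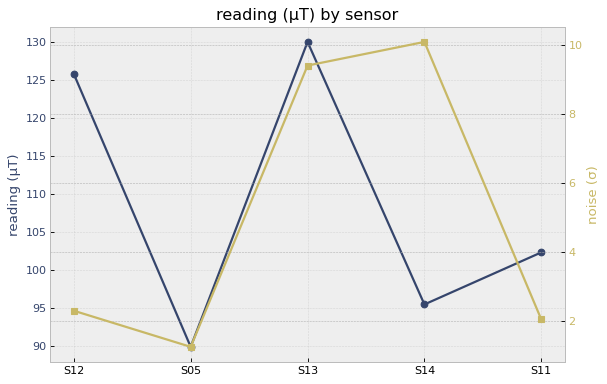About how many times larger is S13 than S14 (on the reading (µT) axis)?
≈ 1.37×

S13 ≈ 130, S14 ≈ 95; 130/95 ≈ 1.37.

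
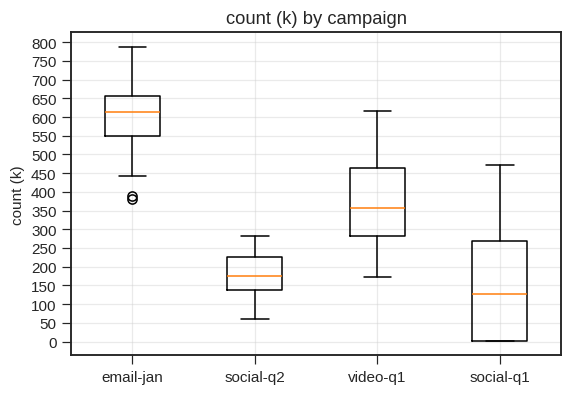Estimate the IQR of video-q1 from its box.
≈ 150

Q3 ≈ 450, Q1 ≈ 300; IQR ≈ 150.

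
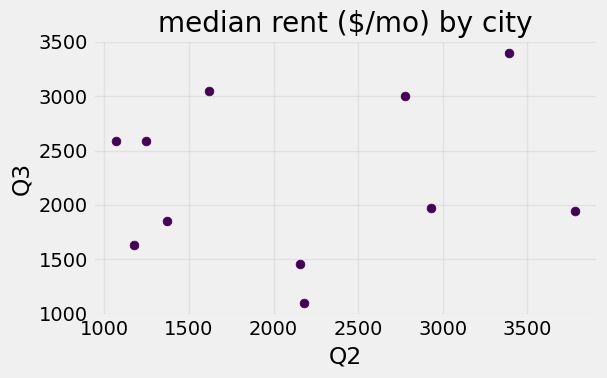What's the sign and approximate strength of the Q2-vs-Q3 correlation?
Points are roughly uncorrelated; weak (|r| ≈ 0.1).

no clear correlation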